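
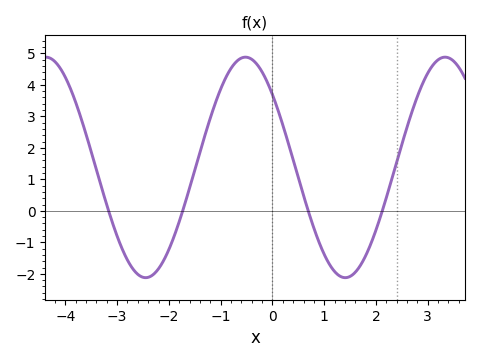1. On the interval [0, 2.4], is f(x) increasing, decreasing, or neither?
neither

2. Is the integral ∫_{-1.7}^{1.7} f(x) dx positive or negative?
positive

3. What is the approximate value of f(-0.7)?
4.73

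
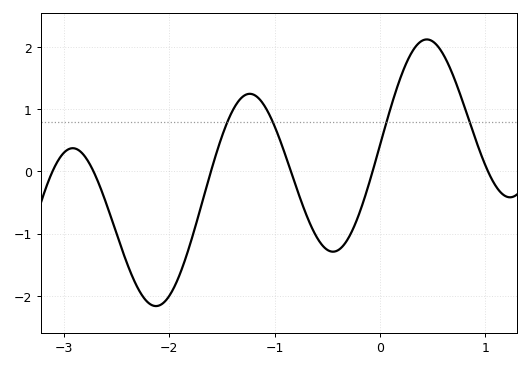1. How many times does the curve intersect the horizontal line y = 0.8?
4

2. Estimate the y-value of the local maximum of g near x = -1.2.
1.2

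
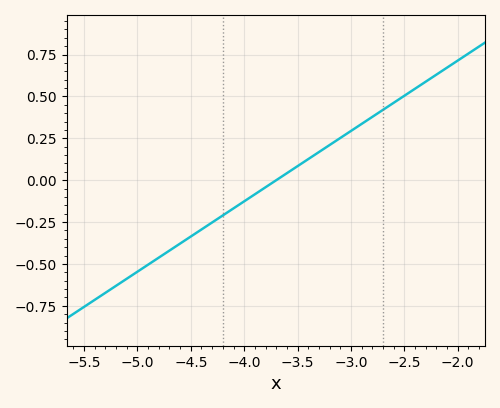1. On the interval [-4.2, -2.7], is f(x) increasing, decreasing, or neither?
increasing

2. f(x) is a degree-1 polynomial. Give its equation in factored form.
y = 0.42(x + 3.7)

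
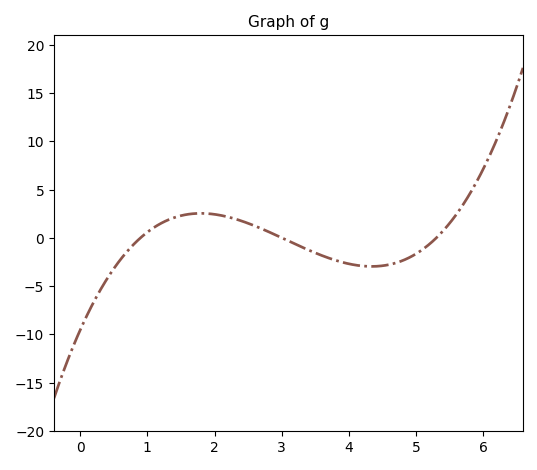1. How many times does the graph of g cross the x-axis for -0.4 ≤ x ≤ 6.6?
3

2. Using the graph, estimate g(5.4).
0.5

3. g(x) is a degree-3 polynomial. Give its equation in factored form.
y = 0.67(x - 0.9)(x - 3)(x - 5.3)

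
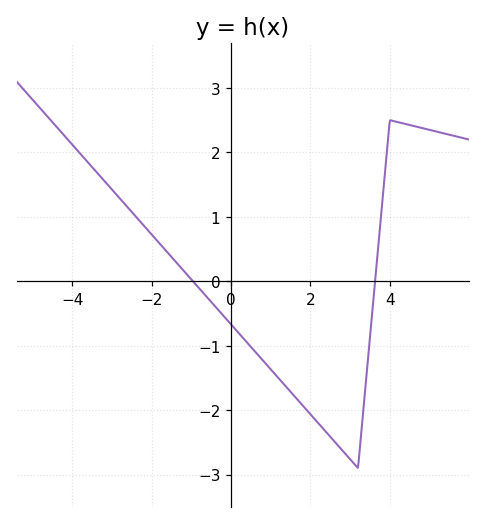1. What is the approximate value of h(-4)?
2.1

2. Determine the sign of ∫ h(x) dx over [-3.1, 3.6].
negative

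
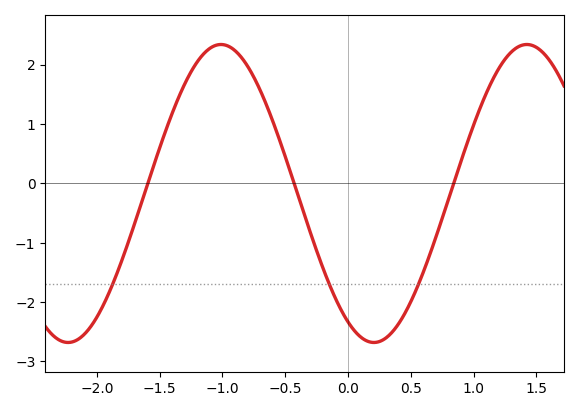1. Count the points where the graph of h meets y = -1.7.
3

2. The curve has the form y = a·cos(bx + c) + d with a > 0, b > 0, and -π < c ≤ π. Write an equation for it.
y = 2.51cos(2.6x + 2.6) - 0.17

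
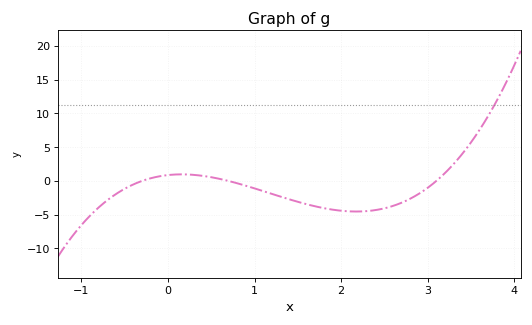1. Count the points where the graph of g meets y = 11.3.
1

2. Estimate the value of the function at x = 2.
-4.41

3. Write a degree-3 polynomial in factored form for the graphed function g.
y = 1.34(x + 0.3)(x - 0.7)(x - 3.1)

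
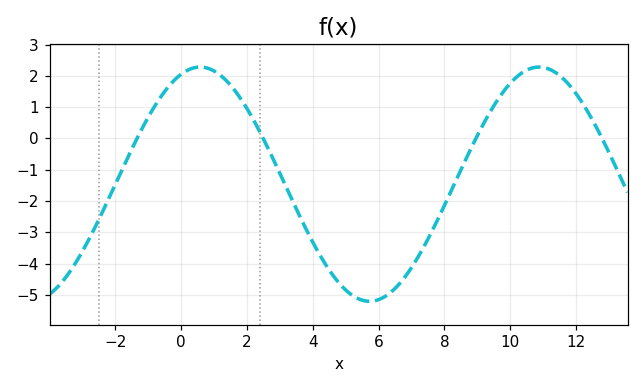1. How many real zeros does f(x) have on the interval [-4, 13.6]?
4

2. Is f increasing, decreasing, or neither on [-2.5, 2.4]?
neither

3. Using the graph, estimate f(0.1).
2.12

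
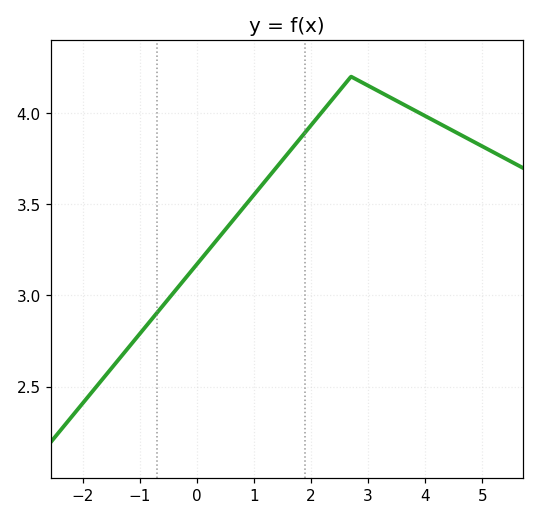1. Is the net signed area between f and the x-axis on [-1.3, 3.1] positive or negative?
positive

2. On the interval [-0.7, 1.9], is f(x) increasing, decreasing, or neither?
increasing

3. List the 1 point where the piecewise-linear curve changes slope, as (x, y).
(2.7, 4.2)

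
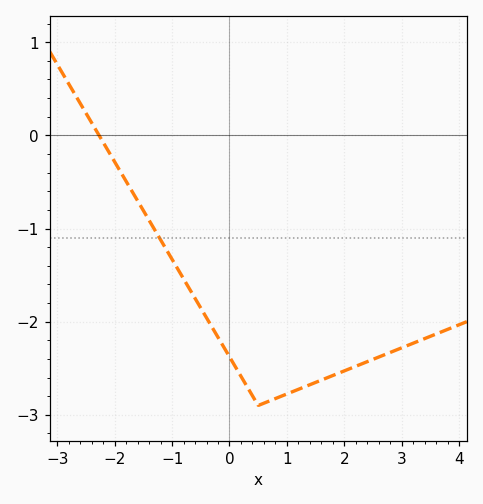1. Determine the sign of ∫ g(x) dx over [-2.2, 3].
negative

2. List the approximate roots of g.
-2.27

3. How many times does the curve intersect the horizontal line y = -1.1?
1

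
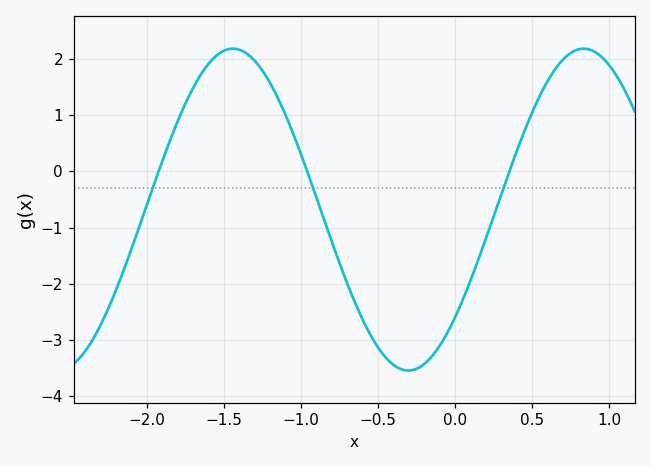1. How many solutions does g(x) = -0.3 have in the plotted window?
3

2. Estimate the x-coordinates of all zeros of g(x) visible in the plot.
-1.93, -0.961, 0.351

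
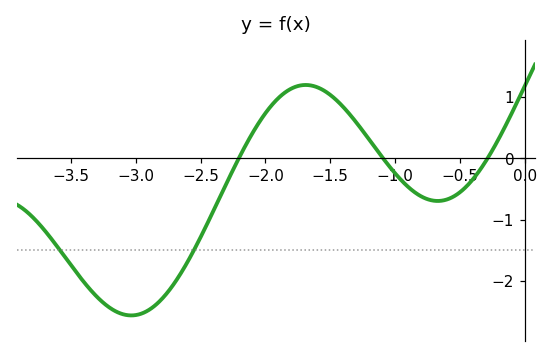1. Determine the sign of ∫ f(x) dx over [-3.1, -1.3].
negative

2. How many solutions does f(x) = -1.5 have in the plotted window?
2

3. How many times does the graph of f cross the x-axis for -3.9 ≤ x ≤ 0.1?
3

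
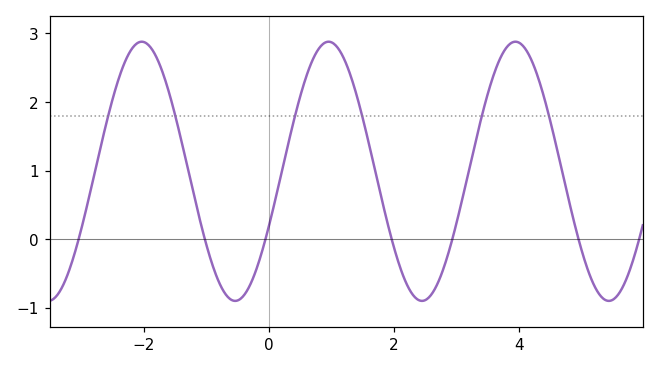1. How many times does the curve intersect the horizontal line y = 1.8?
6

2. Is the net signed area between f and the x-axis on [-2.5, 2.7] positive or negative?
positive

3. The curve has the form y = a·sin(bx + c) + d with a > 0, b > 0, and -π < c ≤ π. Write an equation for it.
y = 1.89sin(2.1x - 0.44) + 0.99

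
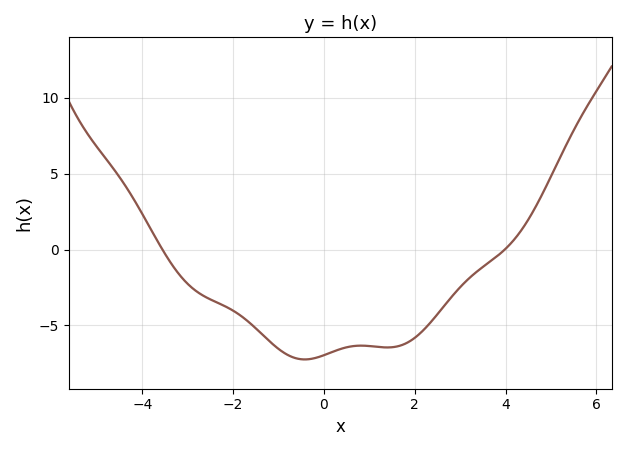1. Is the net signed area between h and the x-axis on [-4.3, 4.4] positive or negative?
negative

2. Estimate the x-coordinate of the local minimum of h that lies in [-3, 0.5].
-0.42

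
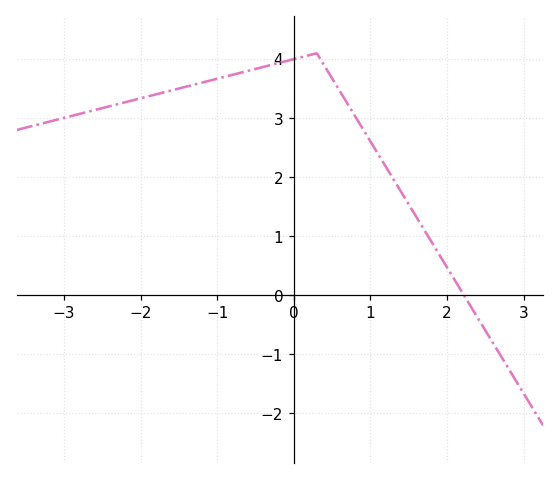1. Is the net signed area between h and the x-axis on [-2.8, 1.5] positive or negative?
positive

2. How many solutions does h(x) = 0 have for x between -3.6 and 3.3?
1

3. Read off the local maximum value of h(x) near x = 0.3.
4.1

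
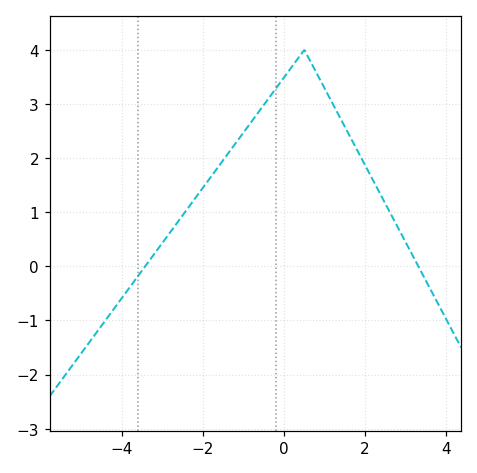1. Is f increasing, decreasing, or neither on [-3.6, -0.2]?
increasing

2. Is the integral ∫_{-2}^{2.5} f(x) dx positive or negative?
positive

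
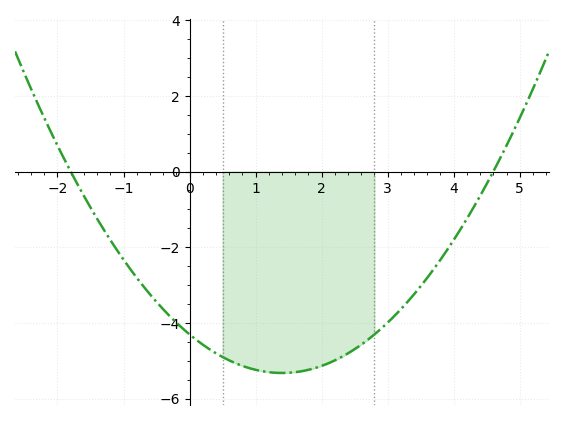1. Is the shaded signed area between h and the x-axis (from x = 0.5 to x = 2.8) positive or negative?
negative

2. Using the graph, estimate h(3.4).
-3.24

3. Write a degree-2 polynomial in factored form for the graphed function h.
y = 0.52(x + 1.8)(x - 4.6)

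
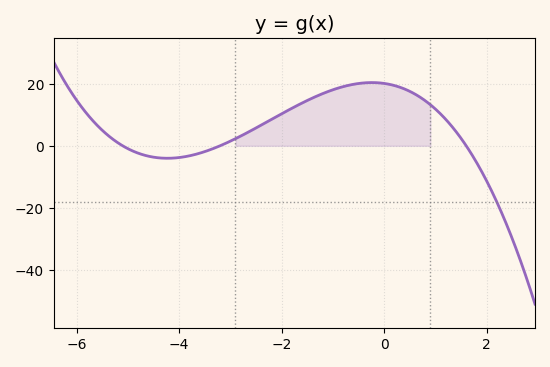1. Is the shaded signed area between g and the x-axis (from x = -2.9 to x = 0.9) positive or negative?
positive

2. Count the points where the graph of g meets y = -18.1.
1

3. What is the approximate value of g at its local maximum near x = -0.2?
20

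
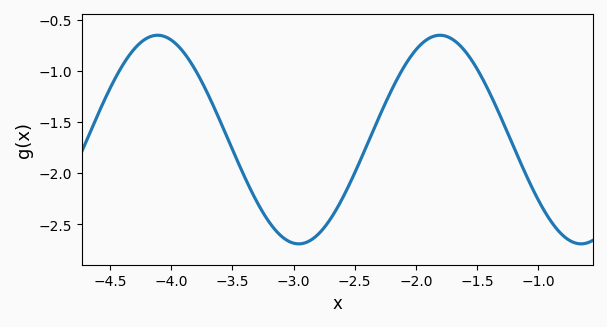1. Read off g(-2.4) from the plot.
-1.73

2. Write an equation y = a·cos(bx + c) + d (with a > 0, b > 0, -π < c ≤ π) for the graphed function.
y = 1.02cos(2.72x - 1.38) - 1.67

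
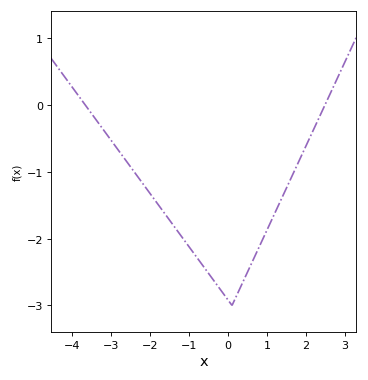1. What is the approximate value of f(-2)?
-1.3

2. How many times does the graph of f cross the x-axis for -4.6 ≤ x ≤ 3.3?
2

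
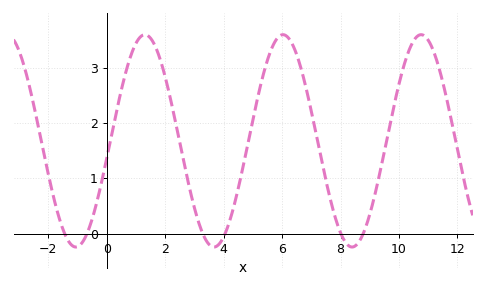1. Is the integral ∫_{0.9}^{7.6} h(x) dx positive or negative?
positive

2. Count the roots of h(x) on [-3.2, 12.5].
6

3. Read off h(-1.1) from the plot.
-0.2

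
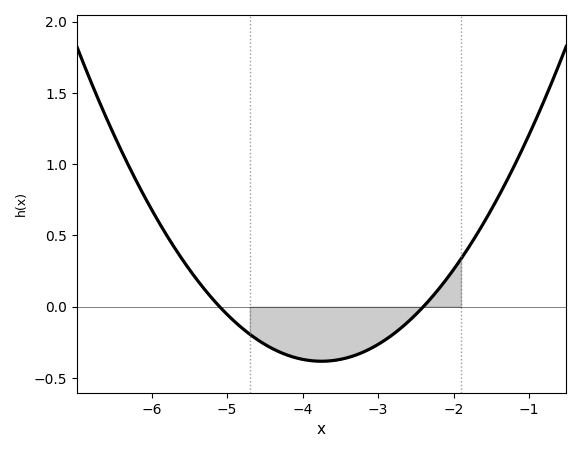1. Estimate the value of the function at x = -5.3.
0.1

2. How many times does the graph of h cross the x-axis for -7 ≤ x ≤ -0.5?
2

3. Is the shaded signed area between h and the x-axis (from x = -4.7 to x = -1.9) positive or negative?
negative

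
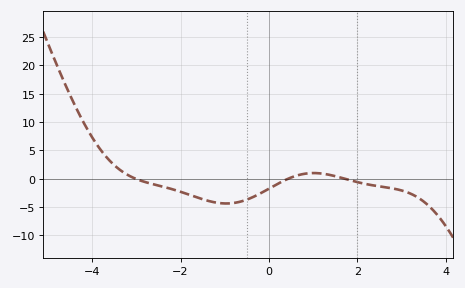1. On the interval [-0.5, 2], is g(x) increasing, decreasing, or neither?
neither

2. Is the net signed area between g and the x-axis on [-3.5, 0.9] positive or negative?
negative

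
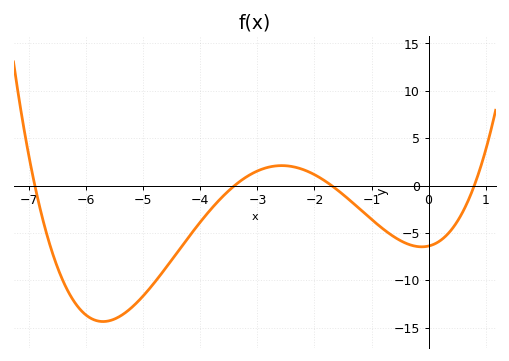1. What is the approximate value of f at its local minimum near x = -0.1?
-6.47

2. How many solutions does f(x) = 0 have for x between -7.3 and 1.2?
4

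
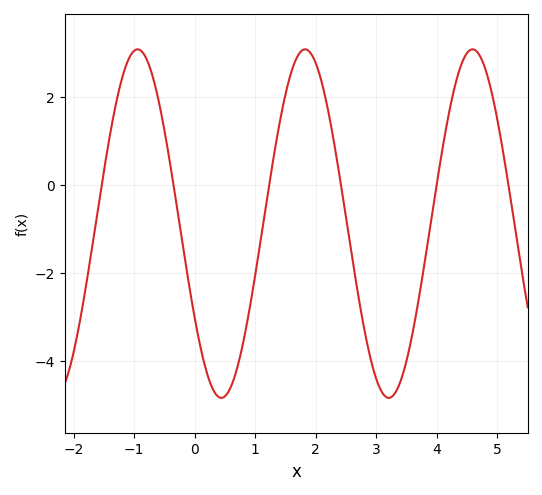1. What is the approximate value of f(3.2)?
-4.83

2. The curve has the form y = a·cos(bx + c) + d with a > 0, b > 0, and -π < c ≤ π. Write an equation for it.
y = 3.96cos(2.27x + 2.14) - 0.87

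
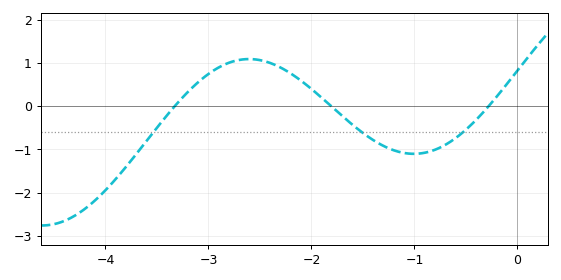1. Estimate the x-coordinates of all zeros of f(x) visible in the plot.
-3.3, -1.8, -0.3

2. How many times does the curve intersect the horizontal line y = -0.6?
3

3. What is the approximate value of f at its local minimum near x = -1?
-1.1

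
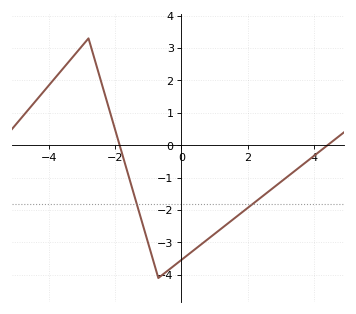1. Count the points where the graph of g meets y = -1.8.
2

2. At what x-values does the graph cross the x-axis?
-1.8, 4.4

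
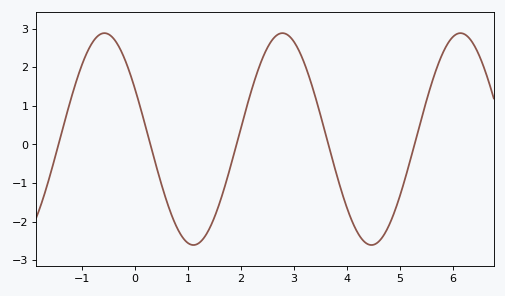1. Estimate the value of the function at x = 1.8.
-0.582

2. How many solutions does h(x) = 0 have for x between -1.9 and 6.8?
5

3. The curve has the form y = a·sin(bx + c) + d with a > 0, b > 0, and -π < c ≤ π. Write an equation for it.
y = 2.75sin(1.87x + 2.65) + 0.14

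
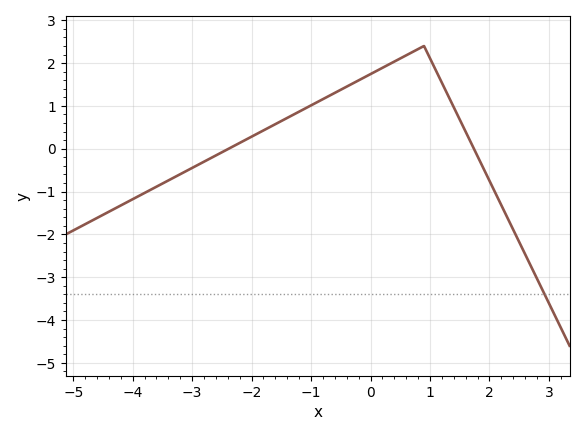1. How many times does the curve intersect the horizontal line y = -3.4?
1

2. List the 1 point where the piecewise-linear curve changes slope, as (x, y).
(0.9, 2.4)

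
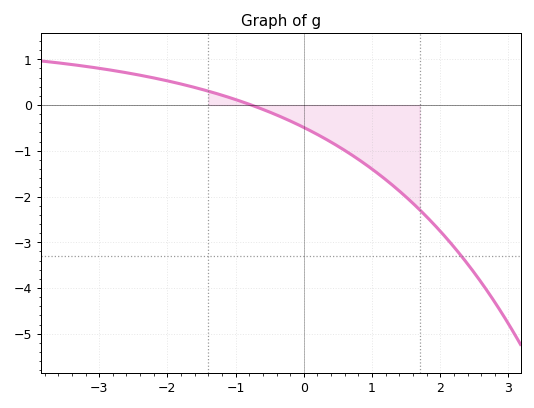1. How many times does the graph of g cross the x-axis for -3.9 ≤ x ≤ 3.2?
1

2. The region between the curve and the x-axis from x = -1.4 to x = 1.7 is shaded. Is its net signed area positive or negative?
negative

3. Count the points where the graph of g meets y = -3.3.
1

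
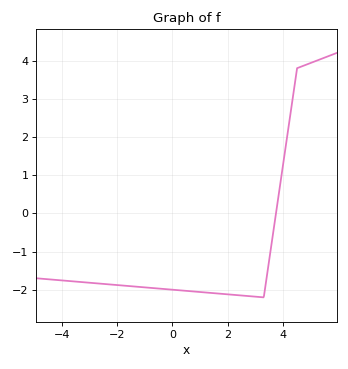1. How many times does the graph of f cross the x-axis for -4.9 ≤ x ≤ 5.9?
1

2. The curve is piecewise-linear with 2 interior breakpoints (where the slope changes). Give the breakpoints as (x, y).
(3.3, -2.2); (4.5, 3.8)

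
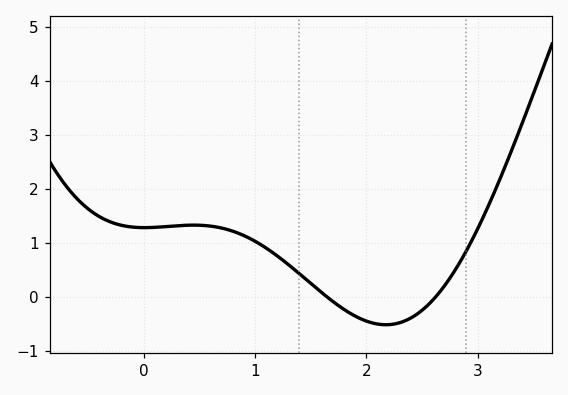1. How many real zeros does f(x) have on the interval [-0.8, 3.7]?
2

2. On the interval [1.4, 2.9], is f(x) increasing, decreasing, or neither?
neither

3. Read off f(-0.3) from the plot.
1.4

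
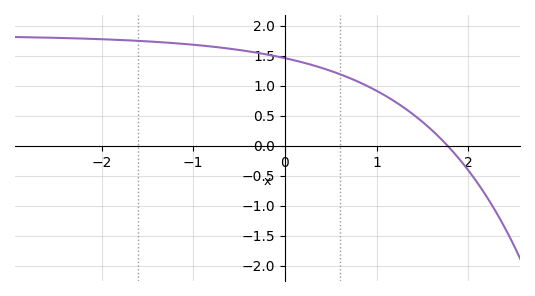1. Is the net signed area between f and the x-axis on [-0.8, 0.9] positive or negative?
positive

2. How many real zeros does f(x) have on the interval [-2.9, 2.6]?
1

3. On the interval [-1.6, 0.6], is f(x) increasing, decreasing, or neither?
decreasing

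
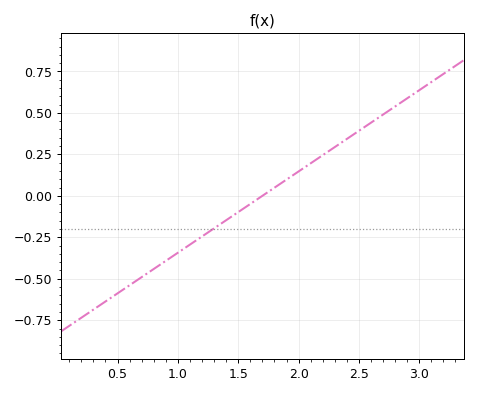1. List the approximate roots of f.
1.7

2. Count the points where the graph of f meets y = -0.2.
1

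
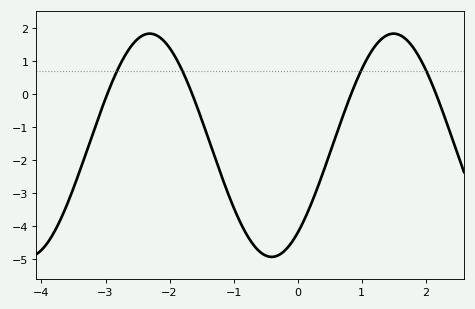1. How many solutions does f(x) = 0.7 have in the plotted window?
4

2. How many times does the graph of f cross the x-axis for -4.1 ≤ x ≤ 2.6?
4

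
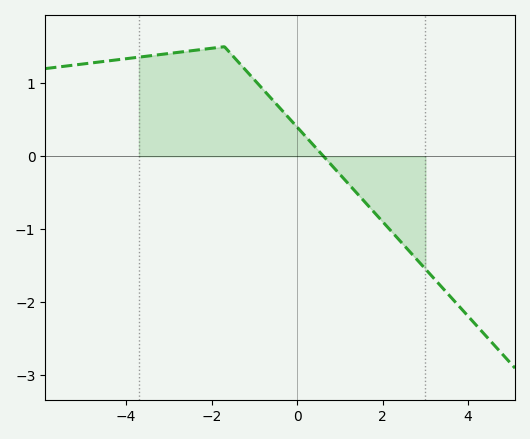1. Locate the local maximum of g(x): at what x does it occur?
-1.8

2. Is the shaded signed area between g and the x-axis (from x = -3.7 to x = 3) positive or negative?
positive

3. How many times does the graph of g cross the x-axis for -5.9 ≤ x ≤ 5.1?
1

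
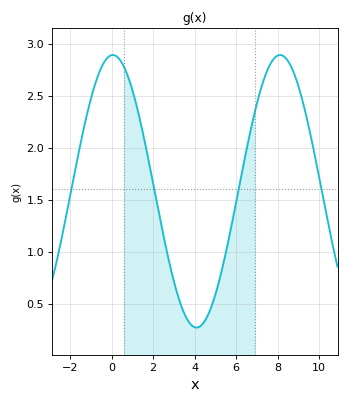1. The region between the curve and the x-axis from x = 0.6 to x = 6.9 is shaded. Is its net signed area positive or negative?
positive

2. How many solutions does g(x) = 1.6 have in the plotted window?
4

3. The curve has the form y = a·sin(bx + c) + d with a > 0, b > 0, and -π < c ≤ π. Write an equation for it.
y = 1.31sin(0.78x + 1.52) + 1.58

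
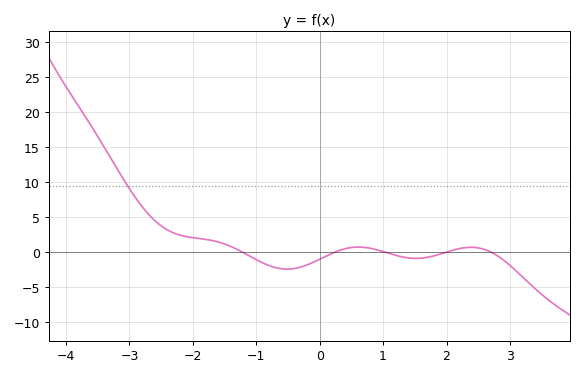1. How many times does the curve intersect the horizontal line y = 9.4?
1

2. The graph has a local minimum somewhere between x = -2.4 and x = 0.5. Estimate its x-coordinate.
-0.515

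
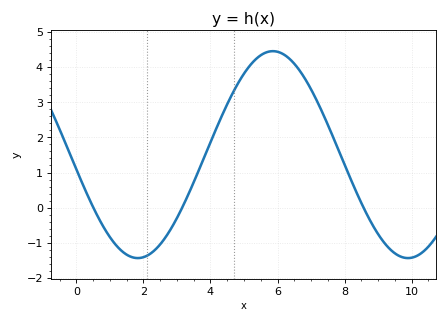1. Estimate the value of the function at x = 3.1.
-0.114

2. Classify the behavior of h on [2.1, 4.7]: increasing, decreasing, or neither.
increasing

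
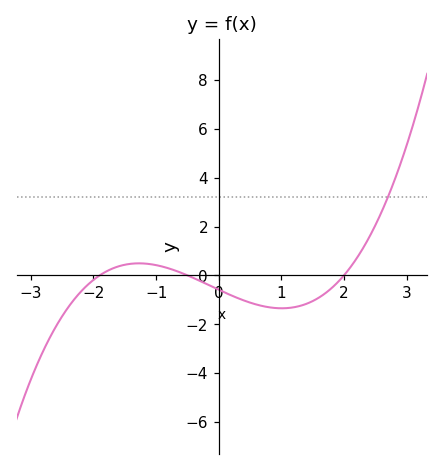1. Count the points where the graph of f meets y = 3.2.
1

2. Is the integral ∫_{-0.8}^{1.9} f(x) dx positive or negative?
negative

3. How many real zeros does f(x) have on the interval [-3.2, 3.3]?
3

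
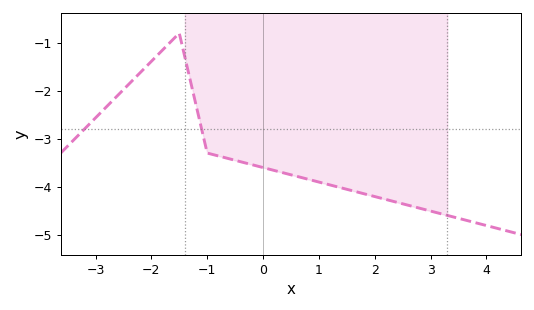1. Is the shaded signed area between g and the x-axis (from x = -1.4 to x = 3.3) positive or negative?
negative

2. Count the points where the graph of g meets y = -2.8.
2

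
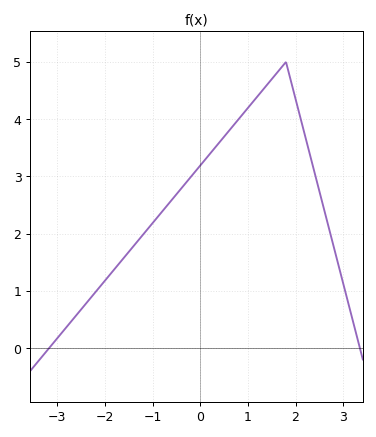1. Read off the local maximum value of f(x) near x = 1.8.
5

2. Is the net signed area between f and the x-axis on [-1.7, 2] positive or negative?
positive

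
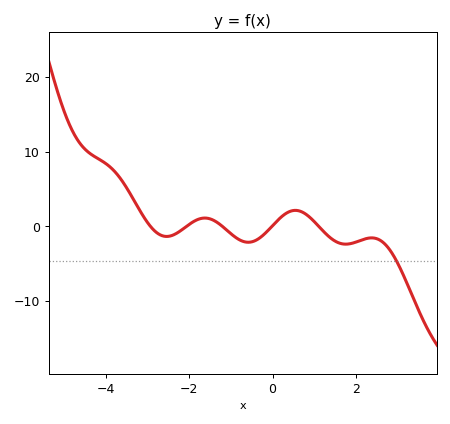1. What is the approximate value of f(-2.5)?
-1.36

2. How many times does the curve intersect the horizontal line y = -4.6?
1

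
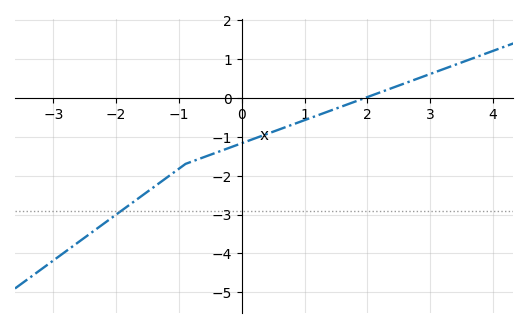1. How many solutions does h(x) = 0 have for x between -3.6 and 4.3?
1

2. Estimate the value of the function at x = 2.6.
0.377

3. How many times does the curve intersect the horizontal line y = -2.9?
1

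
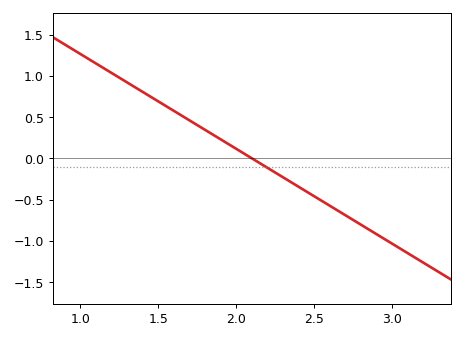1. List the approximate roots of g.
2.1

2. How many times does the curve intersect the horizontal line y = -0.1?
1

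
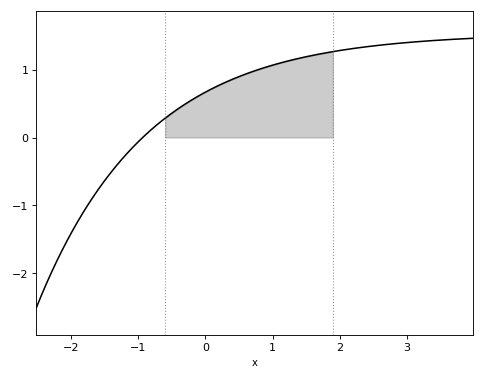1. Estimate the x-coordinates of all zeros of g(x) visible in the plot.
-0.936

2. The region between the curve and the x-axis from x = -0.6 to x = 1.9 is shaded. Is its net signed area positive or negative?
positive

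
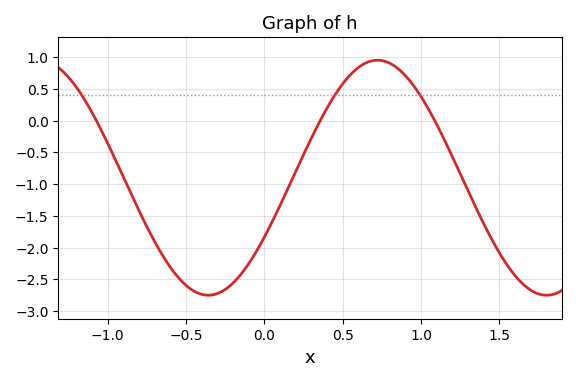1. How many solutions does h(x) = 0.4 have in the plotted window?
3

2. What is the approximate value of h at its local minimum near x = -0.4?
-2.75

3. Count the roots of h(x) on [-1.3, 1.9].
3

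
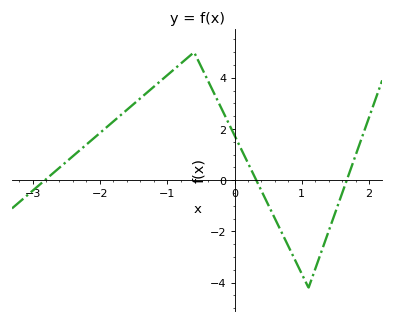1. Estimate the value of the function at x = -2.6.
0.49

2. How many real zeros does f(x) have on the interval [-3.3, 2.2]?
3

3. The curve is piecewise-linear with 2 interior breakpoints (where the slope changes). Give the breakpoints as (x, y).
(-0.6, 5); (1.1, -4.2)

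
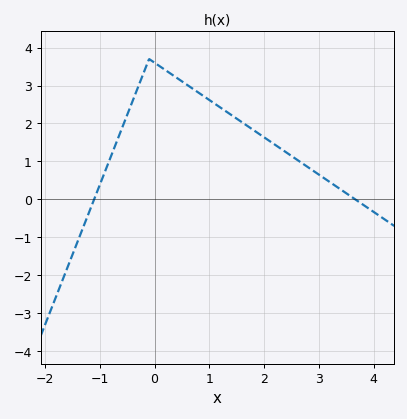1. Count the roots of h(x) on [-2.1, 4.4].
2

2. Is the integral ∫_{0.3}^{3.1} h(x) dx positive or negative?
positive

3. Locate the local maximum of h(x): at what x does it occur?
-0.1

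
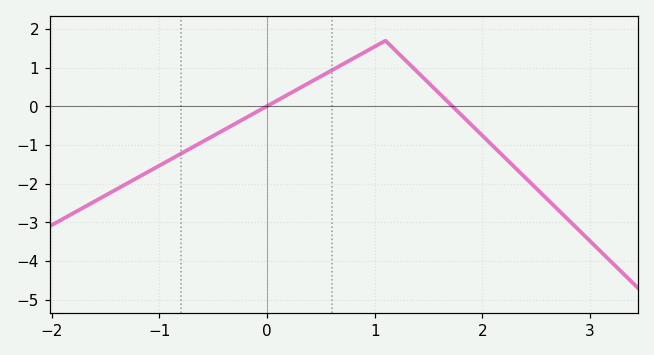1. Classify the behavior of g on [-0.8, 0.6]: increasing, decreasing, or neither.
increasing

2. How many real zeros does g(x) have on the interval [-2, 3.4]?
2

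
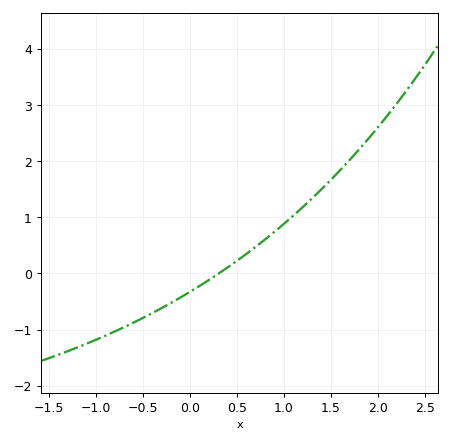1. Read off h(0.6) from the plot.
0.345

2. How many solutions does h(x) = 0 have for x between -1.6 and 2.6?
1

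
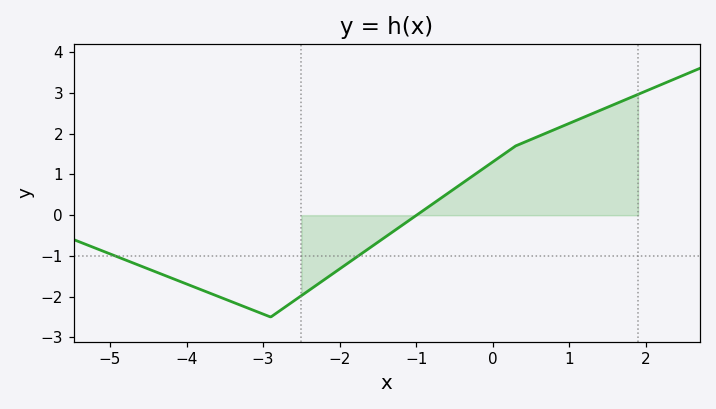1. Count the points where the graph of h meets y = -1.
2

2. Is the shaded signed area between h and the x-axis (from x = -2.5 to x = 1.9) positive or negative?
positive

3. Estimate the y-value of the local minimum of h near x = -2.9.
-2.5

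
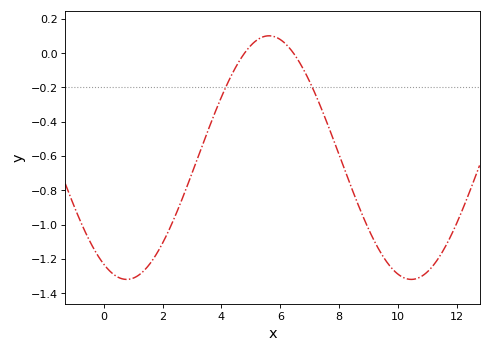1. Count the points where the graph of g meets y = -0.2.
2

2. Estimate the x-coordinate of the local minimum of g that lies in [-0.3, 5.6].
0.8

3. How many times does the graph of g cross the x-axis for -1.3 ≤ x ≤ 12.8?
2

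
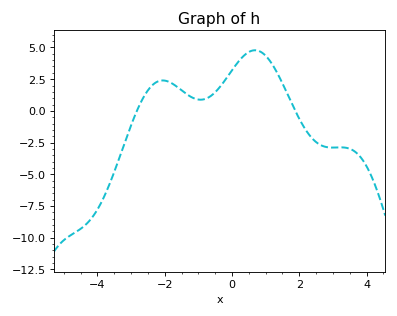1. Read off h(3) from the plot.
-2.8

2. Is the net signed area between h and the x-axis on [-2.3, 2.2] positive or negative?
positive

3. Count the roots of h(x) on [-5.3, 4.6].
2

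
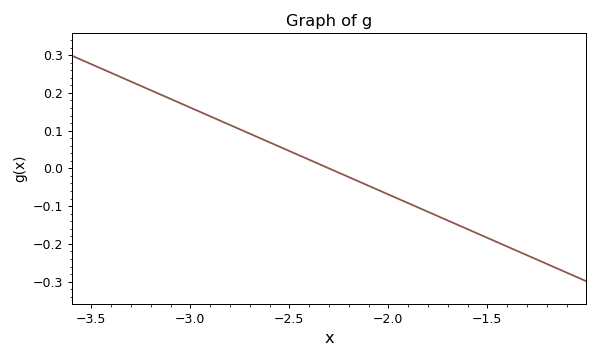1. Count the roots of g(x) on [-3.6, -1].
1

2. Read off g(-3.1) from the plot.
0.18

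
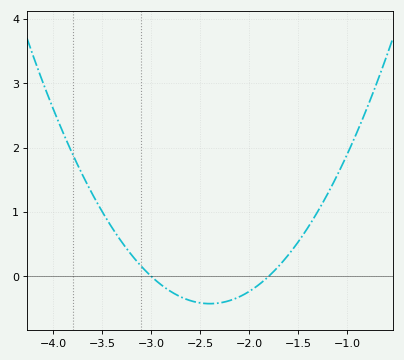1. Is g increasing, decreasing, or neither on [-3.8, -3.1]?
decreasing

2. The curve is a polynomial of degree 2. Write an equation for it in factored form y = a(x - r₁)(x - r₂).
y = 1.18(x + 3)(x + 1.8)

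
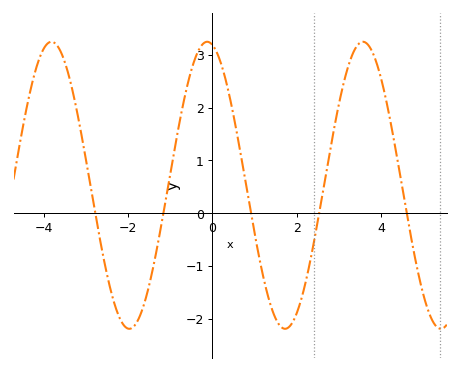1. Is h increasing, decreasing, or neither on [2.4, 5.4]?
neither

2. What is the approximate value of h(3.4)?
3.1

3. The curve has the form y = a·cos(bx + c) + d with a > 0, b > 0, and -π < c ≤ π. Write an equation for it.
y = 2.72cos(1.7x + 0.21) + 0.53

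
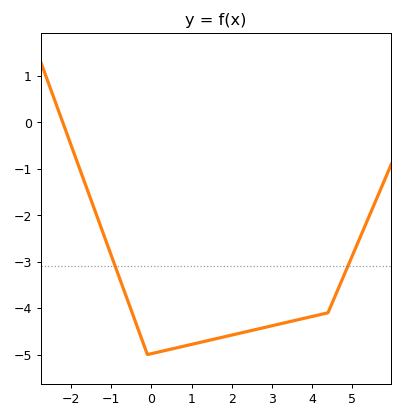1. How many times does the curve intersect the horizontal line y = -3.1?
2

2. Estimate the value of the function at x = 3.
-4.4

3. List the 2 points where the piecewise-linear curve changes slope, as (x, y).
(-0.1, -5); (4.4, -4.1)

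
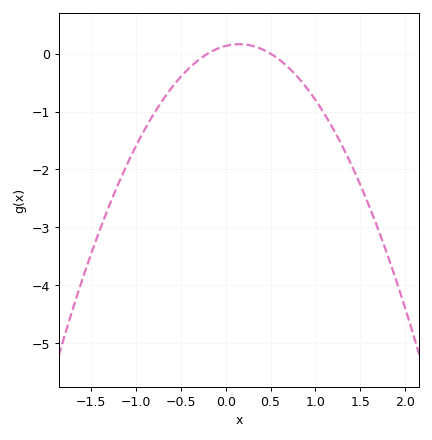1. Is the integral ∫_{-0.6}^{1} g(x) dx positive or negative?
negative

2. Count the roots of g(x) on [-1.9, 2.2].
2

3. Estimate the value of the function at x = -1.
-1.6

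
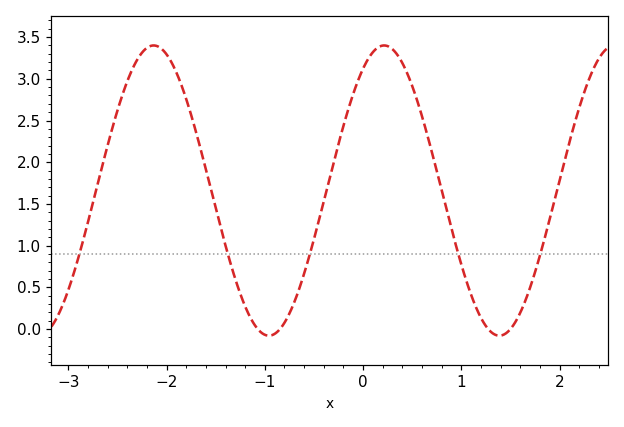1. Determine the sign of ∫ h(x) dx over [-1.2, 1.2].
positive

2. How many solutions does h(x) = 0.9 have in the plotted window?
5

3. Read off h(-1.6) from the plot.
1.9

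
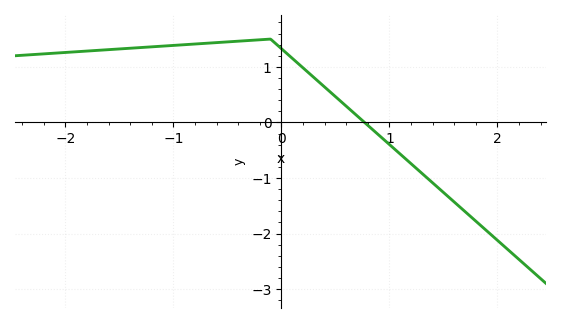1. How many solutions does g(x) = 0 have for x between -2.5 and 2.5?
1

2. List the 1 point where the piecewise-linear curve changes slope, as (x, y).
(-0.1, 1.5)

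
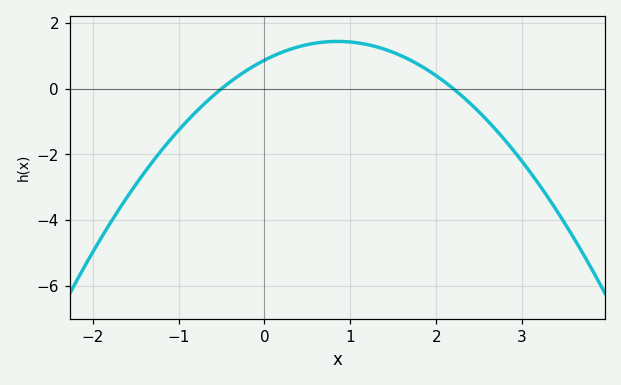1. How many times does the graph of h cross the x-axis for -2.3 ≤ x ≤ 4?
2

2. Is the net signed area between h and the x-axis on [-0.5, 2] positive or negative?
positive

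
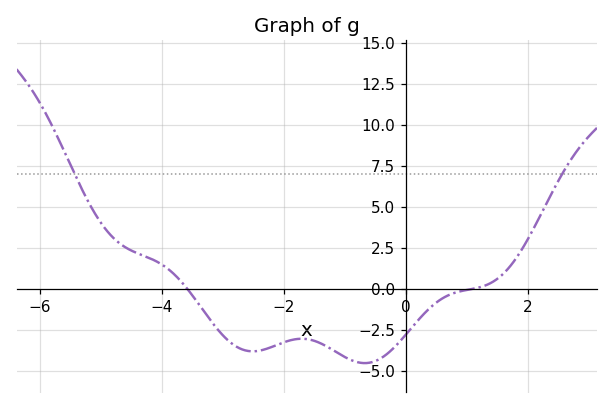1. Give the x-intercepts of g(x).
-3.58, 1.12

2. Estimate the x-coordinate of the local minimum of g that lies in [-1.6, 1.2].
-0.674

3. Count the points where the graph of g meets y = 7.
2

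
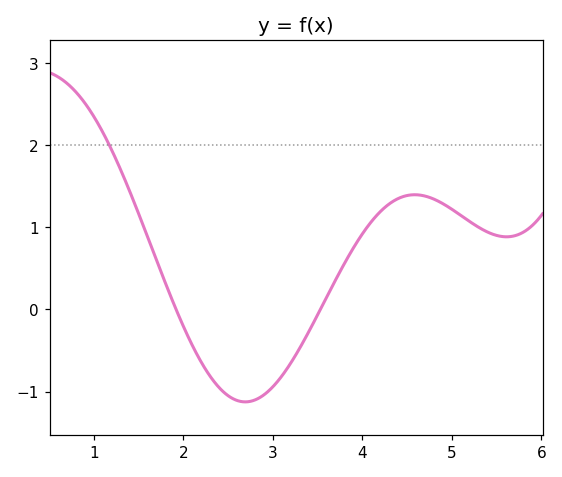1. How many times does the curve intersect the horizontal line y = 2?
1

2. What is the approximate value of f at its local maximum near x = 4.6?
1.39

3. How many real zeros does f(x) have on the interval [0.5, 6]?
2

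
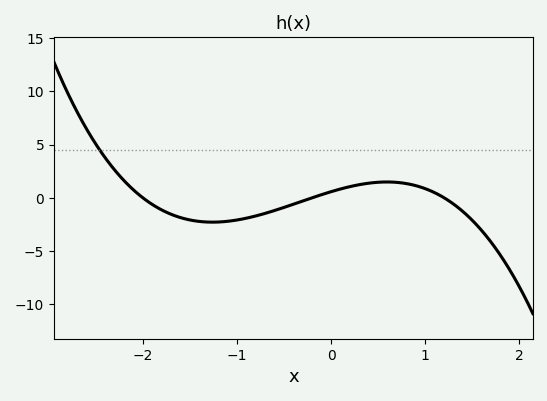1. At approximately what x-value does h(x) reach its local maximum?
0.592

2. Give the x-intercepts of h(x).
-2, -0.2, 1.2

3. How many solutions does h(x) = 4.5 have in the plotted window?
1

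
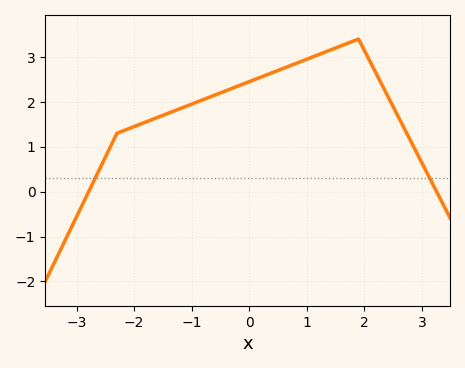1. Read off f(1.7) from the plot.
3.3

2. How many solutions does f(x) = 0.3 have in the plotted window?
2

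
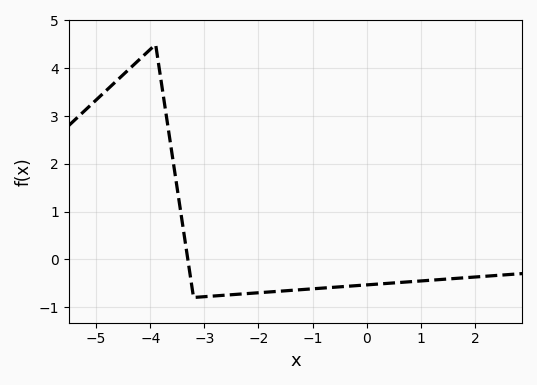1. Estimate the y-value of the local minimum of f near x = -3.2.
-0.8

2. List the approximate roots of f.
-3.31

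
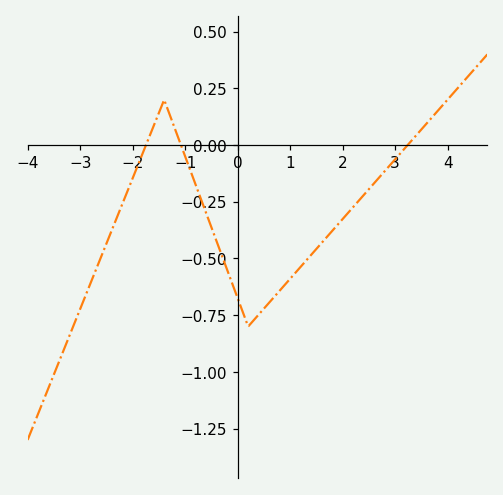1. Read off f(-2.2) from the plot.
-0.26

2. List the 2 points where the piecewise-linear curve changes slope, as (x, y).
(-1.4, 0.2); (0.2, -0.8)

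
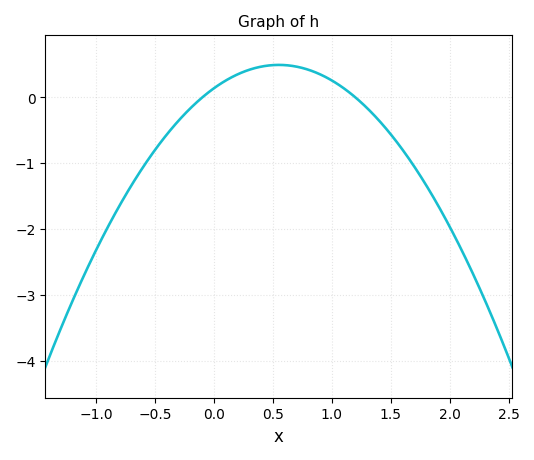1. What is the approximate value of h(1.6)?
-0.8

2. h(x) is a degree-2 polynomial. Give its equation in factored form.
y = -1.17(x + 0.1)(x - 1.2)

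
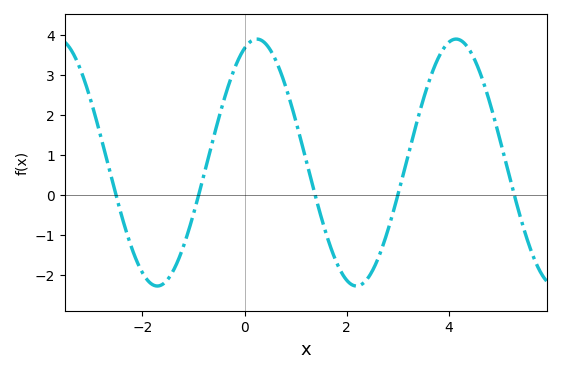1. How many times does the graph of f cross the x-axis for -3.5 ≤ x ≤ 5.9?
5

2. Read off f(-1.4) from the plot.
-1.9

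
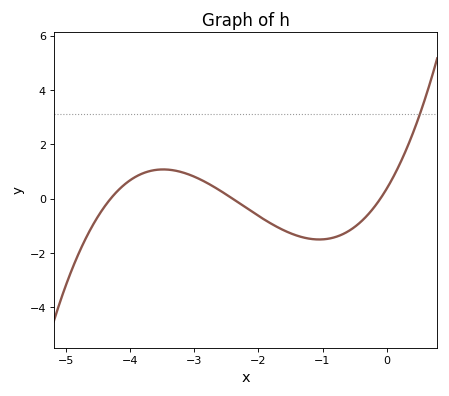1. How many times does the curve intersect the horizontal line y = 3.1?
1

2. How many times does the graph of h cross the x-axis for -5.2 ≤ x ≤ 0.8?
3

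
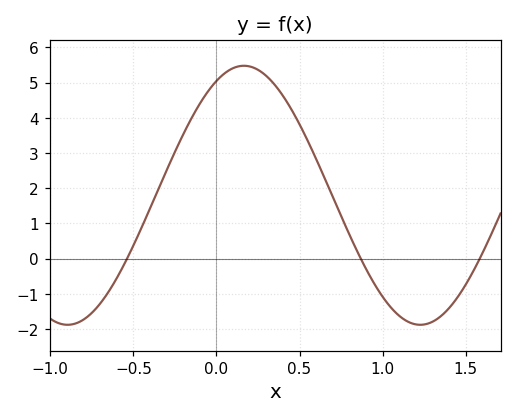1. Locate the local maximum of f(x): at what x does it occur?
0.15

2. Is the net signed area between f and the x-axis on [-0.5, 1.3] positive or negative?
positive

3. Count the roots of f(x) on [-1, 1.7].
3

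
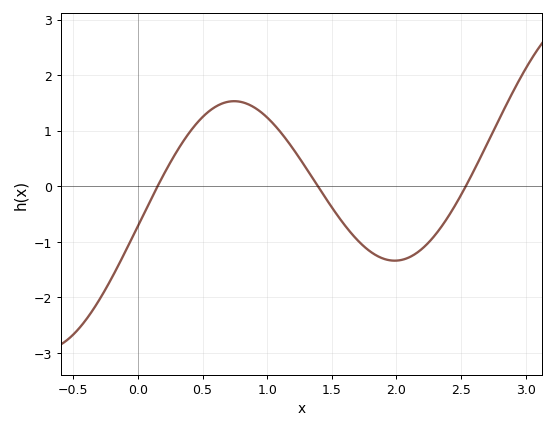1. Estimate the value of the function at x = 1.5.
-0.375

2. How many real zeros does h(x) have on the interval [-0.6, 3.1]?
3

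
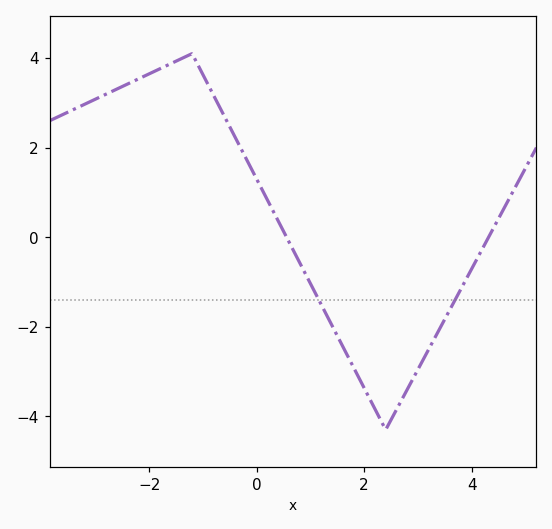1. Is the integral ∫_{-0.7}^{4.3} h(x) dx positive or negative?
negative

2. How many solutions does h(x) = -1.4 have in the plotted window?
2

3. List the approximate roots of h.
0.6, 4.4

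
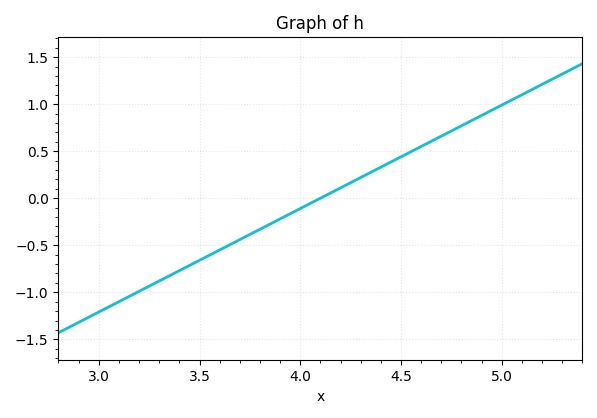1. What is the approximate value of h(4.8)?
0.75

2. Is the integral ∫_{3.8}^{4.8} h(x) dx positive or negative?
positive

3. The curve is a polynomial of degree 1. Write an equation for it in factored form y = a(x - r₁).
y = 1.1(x - 4.1)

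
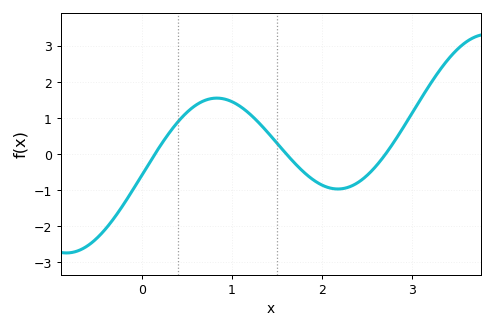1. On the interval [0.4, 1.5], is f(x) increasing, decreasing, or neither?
neither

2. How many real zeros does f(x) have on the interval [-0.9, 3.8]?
3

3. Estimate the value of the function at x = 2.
-0.857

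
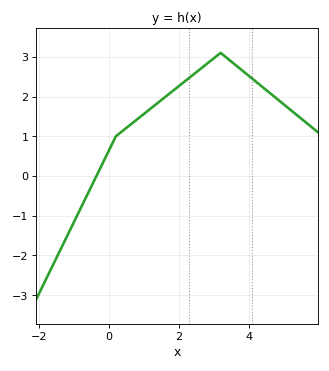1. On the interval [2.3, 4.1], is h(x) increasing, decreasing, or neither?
neither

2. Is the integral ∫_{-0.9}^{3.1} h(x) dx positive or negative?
positive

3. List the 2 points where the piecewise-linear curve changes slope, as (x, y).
(0.2, 1); (3.2, 3.1)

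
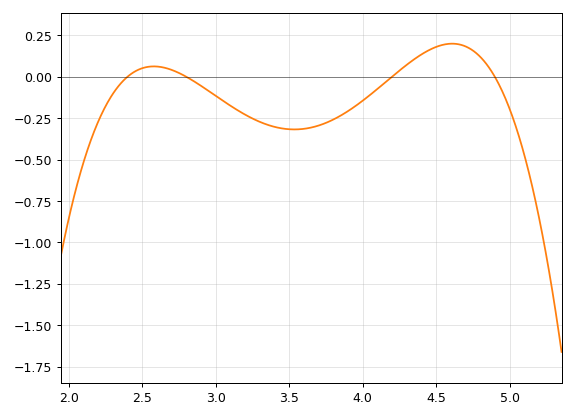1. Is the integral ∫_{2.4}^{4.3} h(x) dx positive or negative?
negative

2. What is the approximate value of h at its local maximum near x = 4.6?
0.2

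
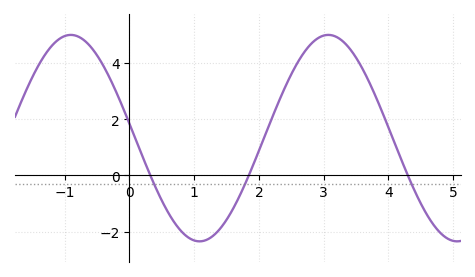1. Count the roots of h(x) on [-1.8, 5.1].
3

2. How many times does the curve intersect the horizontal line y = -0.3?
3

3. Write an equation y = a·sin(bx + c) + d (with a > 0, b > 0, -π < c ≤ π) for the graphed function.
y = 3.68sin(1.58x + 3) + 1.33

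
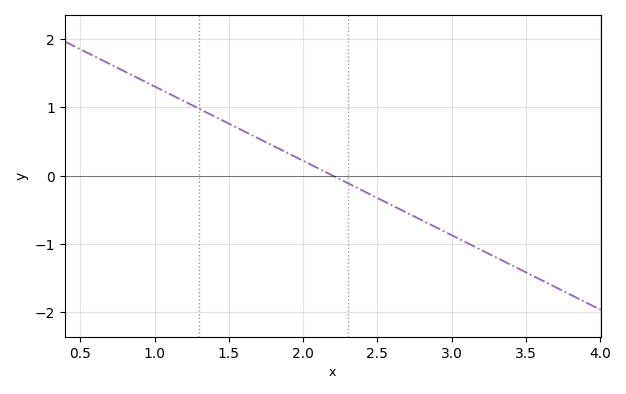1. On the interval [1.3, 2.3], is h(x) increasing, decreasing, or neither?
decreasing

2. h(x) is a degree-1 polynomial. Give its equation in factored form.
y = -1.09(x - 2.2)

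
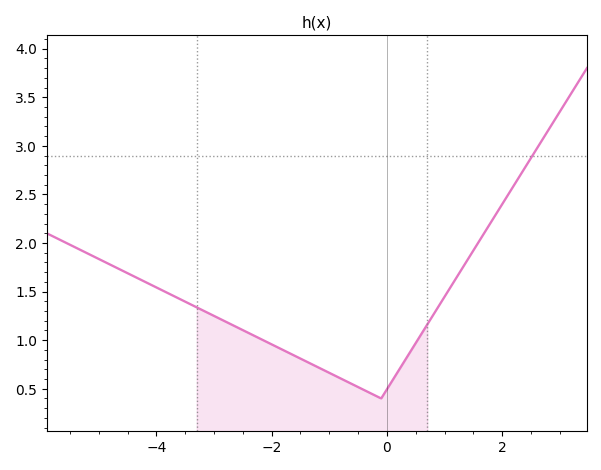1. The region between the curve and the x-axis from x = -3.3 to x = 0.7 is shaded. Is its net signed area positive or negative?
positive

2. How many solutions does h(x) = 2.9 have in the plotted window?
1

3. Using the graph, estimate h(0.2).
0.686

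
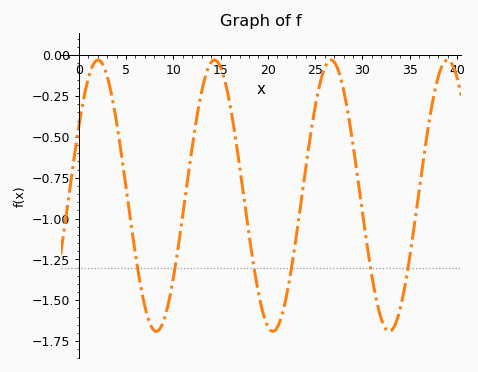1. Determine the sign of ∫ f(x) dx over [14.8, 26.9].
negative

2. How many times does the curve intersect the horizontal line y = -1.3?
6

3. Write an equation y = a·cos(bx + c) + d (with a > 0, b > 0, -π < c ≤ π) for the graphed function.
y = 0.83cos(0.51x - 1.04) - 0.86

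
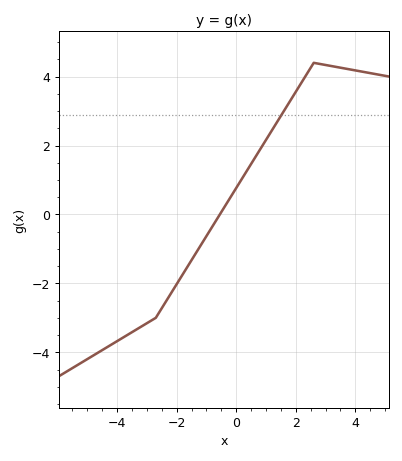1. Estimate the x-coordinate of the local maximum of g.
2.6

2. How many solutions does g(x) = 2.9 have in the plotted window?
1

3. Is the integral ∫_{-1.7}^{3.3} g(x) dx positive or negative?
positive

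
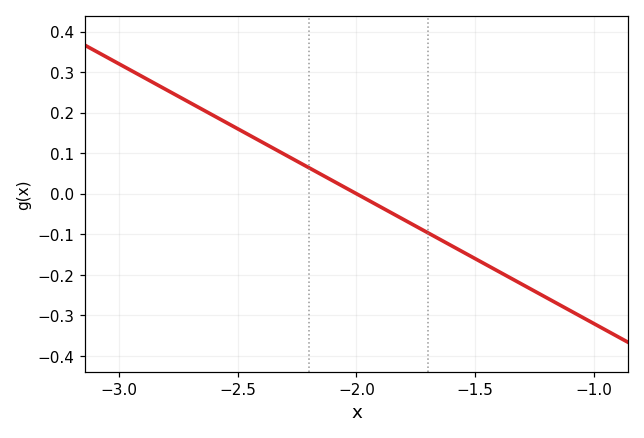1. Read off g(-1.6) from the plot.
-0.128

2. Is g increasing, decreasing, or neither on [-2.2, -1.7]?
decreasing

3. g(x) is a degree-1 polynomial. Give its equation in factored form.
y = -0.32(x + 2)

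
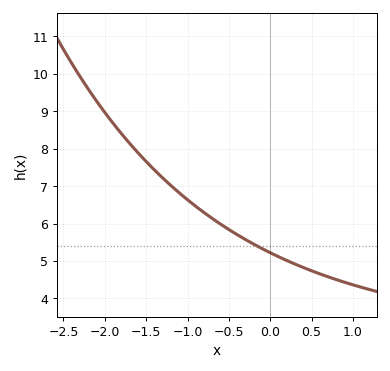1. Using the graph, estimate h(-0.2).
5.4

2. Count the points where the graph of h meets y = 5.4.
1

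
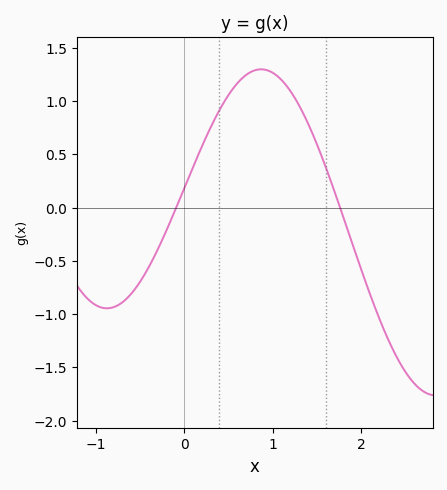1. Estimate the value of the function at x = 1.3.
0.95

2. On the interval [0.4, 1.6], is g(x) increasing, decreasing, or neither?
neither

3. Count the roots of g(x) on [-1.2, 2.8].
2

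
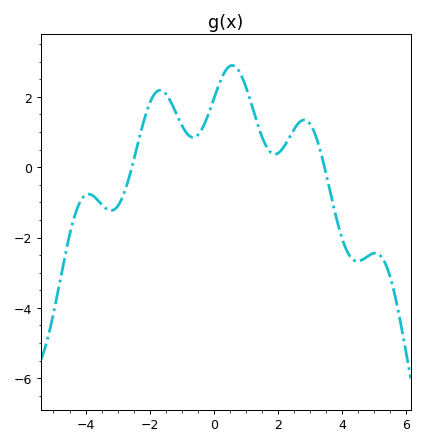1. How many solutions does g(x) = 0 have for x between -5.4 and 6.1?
2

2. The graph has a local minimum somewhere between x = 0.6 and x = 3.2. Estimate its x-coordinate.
1.8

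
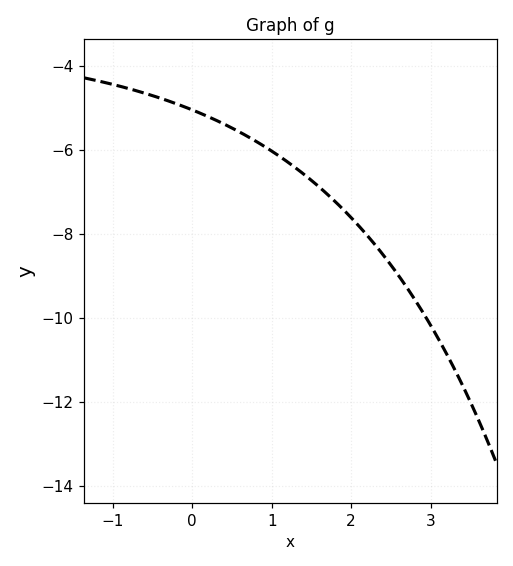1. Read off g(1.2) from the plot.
-6.2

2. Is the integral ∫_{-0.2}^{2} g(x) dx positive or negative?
negative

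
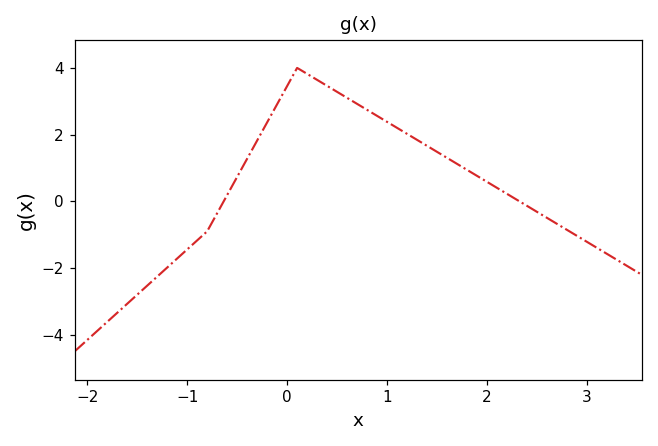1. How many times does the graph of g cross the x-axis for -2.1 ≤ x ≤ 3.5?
2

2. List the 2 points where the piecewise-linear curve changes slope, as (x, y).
(-0.8, -0.9); (0.1, 4)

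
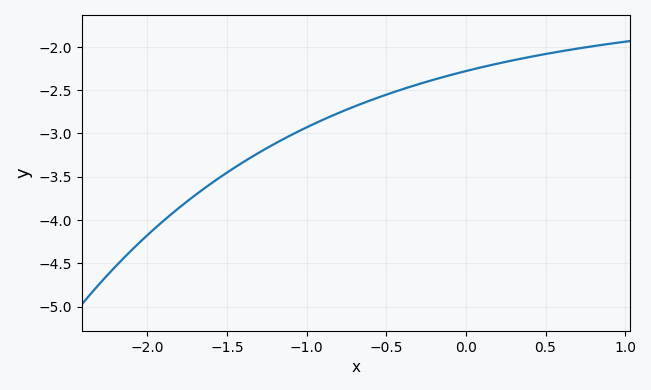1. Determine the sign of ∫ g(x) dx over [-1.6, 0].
negative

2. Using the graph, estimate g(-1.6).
-3.58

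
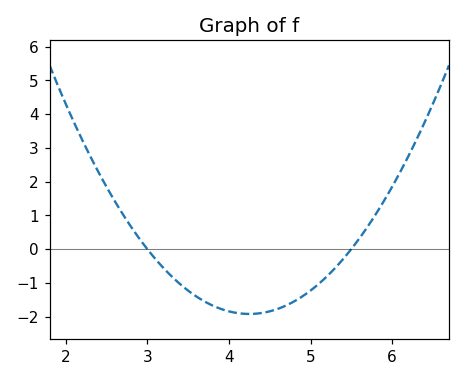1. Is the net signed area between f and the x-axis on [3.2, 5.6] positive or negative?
negative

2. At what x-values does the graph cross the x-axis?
3, 5.5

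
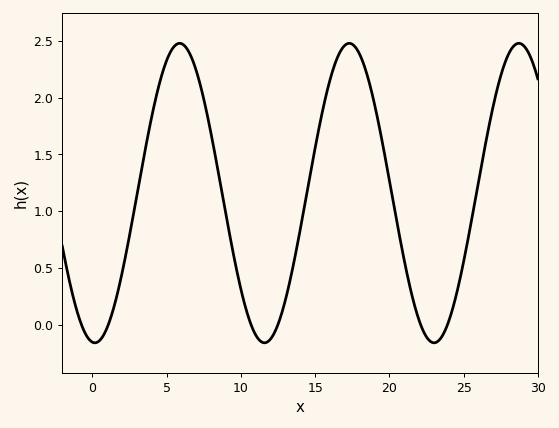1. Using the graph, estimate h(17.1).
2.47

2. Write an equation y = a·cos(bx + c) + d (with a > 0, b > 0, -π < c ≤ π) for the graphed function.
y = 1.32cos(0.55x + 3.05) + 1.16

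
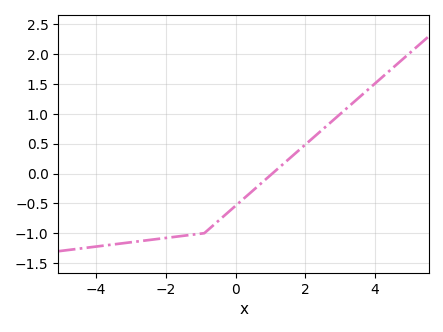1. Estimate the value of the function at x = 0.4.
-0.35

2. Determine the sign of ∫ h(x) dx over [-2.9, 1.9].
negative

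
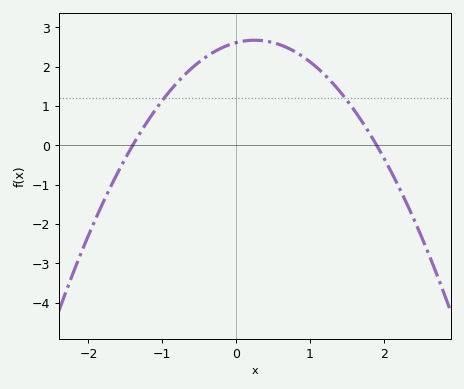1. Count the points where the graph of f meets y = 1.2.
2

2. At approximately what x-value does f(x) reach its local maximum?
0.2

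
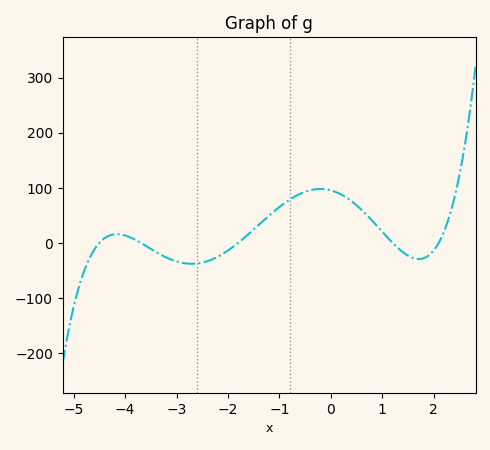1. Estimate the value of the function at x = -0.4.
100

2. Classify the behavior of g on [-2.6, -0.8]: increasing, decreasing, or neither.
increasing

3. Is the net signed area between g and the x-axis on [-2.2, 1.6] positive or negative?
positive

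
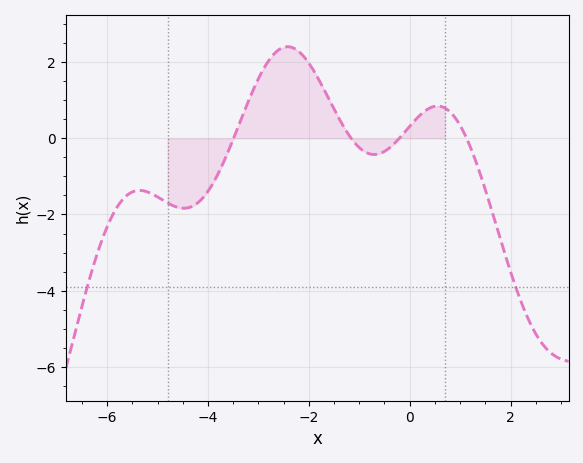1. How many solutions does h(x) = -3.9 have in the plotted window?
2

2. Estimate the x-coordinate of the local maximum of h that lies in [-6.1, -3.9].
-5.36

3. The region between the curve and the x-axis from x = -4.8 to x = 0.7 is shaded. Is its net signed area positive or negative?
positive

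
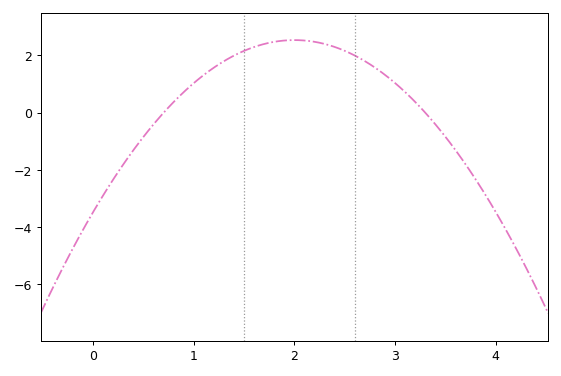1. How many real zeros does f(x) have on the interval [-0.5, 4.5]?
2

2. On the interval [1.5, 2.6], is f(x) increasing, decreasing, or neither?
neither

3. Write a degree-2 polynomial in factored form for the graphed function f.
y = -1.5(x - 0.7)(x - 3.3)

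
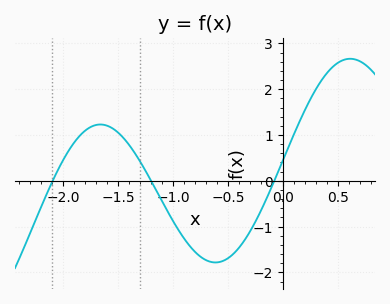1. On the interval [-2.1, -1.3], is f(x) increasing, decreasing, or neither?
neither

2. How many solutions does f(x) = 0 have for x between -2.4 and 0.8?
3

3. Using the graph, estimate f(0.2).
1.5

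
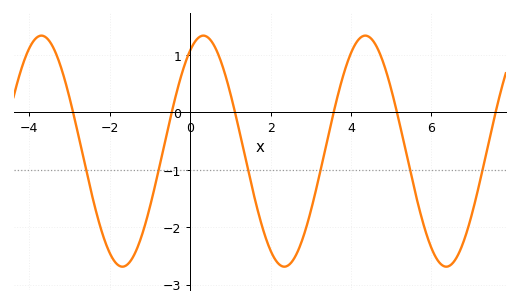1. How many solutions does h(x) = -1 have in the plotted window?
6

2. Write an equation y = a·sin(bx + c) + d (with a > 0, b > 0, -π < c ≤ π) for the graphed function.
y = 2.01sin(1.56x + 1.06) - 0.68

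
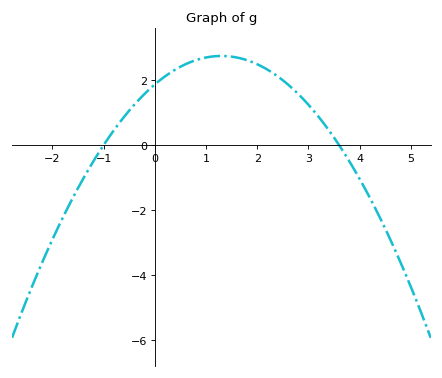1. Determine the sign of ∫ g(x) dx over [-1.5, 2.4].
positive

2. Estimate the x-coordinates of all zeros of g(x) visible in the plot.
-1, 3.6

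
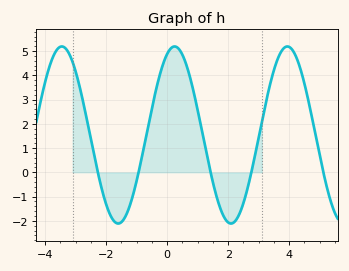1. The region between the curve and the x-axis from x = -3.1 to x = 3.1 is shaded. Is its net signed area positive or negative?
positive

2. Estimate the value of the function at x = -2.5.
1.4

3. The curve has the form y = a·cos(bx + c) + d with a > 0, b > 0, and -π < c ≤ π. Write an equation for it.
y = 3.65cos(1.7x - 0.41) + 1.54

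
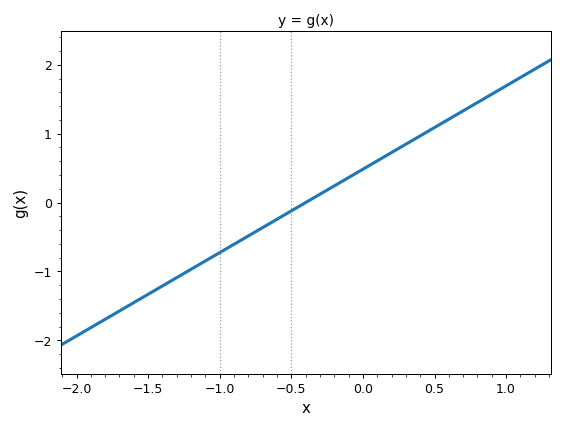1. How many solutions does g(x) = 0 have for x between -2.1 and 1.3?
1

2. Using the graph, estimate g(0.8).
1.45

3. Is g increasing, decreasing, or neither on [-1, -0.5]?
increasing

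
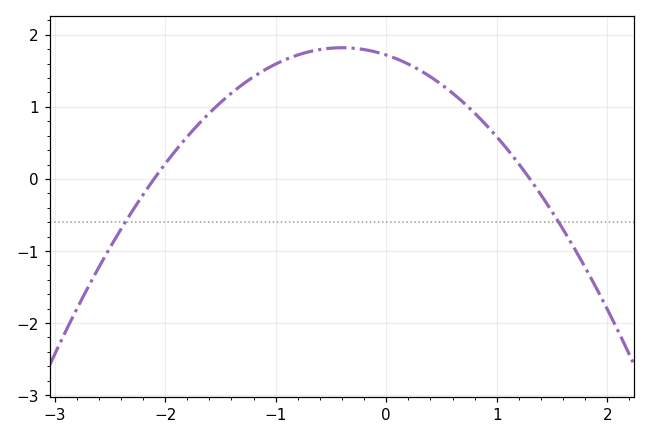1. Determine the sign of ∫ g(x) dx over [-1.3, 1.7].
positive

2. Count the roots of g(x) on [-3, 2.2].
2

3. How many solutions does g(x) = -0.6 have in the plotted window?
2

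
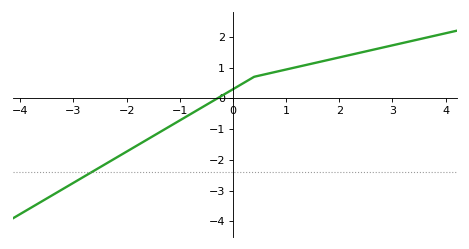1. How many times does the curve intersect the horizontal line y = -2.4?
1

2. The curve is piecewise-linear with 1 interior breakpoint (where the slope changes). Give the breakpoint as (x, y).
(0.4, 0.7)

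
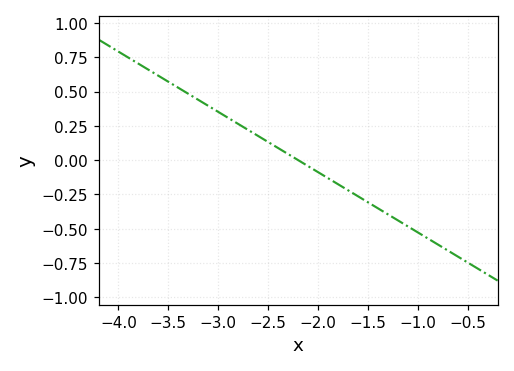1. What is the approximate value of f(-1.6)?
-0.264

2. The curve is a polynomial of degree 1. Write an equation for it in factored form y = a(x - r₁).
y = -0.44(x + 2.2)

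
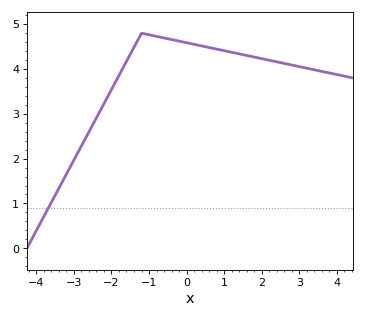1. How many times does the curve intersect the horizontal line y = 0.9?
1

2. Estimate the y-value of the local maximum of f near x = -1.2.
4.8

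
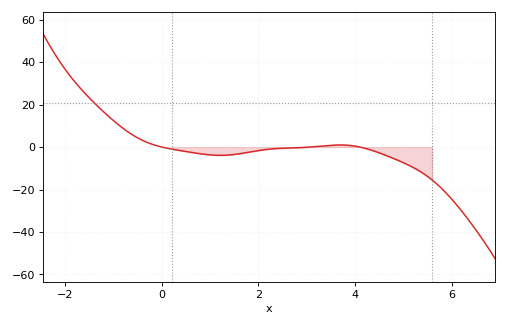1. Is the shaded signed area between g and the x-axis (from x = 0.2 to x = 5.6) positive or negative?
negative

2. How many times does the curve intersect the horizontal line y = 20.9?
1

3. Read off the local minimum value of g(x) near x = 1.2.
-4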